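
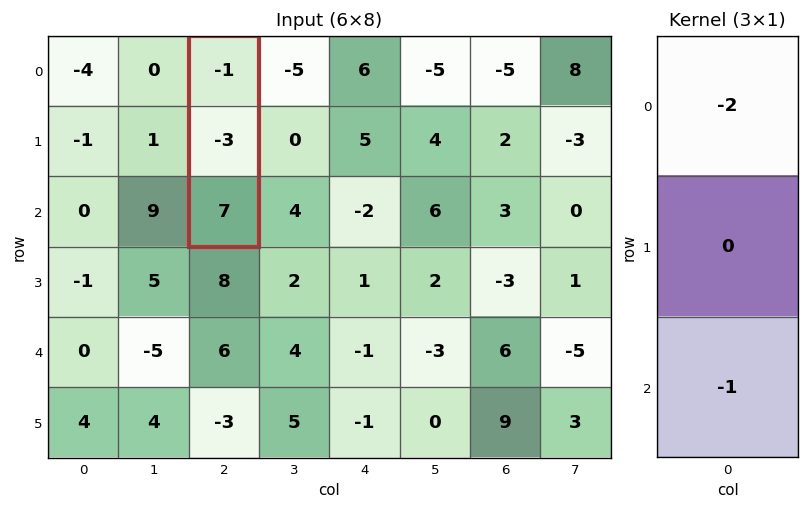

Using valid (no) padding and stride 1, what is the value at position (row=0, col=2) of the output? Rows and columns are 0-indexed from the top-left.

-5

The receptive field on the input at this output position is [-1 / -3 / 7]. Elementwise product with the kernel and sum: -1·-2 + 7·-1.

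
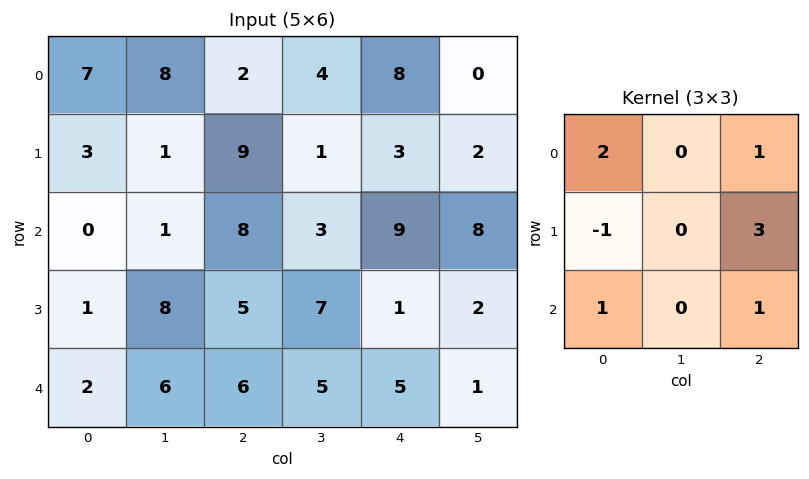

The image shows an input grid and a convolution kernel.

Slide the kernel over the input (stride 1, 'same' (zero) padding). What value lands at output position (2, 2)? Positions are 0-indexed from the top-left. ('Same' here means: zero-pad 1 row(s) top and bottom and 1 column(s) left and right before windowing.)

26

The receptive field on the zero-padded input at this output position is [1 9 1 / 1 8 3 / 8 5 7]. Elementwise product with the kernel and sum: 1·2 + 1·1 + 1·-1 + 3·3 + 8·1 + 7·1.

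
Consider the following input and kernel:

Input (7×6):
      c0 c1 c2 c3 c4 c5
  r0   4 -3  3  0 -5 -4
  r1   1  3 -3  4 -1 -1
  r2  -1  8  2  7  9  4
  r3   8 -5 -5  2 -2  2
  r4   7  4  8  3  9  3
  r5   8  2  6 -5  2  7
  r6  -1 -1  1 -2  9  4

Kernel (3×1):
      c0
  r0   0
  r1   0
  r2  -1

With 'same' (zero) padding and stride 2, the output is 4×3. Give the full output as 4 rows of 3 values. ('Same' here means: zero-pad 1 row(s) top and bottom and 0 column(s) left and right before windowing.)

Output[0,0]: The receptive field on the zero-padded input at this output position is [0 / 4 / 1]. Elementwise product with the kernel and sum: 1·-1.

-1 3 1
-8 5 2
-8 -6 -2
0 0 0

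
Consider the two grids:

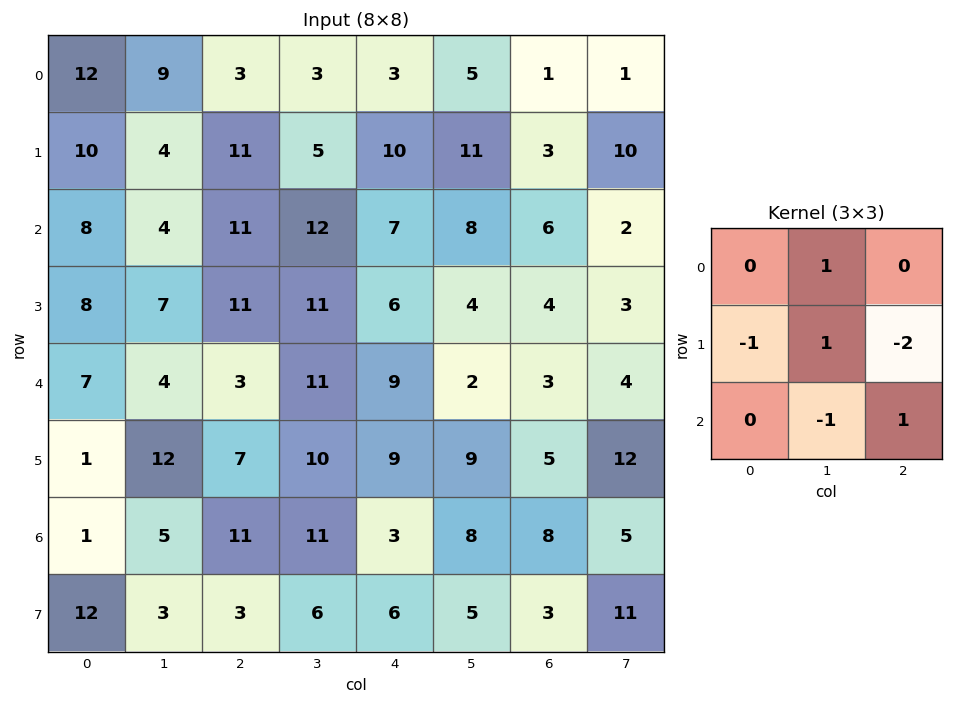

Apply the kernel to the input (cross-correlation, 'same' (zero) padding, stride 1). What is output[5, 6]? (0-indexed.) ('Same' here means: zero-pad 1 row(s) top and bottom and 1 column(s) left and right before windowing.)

The receptive field on the zero-padded input at this output position is [2 3 4 / 9 5 12 / 8 8 5]. Elementwise product with the kernel and sum: 3·1 + 9·-1 + 5·1 + 12·-2 + 8·-1 + 5·1.

-28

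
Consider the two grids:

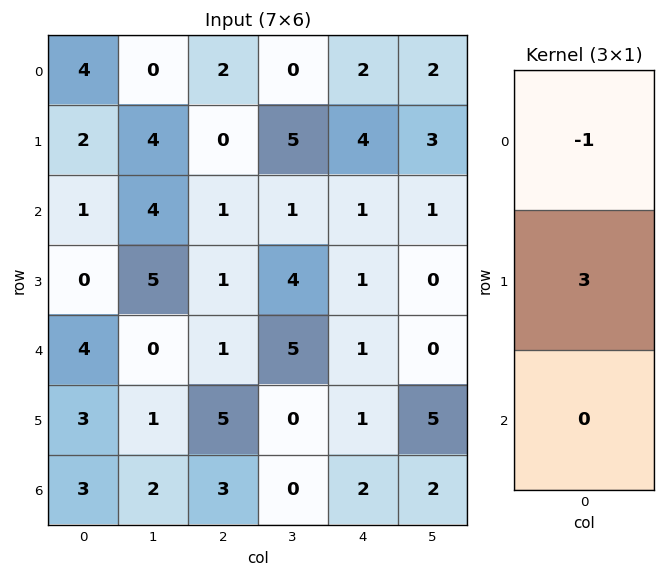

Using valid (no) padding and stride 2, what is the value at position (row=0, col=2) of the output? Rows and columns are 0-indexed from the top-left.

10

The receptive field on the input at this output position is [2 / 4 / 1]. Elementwise product with the kernel and sum: 2·-1 + 4·3.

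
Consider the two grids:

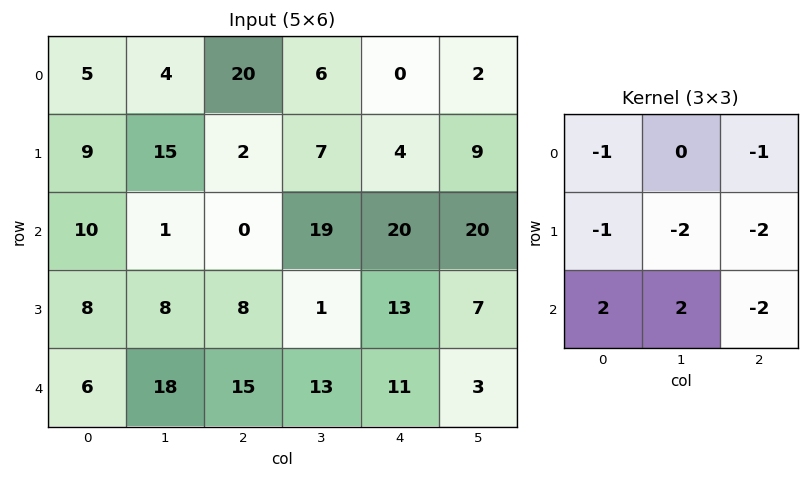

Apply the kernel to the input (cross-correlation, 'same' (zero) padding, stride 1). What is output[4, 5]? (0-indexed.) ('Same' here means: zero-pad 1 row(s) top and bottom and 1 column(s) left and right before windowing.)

-30

The receptive field on the zero-padded input at this output position is [13 7 0 / 11 3 0 / 0 0 0]. Elementwise product with the kernel and sum: 13·-1 + 0·-1 + 11·-1 + 3·-2 + 0·-2 + 0·2 + 0·2 + 0·-2.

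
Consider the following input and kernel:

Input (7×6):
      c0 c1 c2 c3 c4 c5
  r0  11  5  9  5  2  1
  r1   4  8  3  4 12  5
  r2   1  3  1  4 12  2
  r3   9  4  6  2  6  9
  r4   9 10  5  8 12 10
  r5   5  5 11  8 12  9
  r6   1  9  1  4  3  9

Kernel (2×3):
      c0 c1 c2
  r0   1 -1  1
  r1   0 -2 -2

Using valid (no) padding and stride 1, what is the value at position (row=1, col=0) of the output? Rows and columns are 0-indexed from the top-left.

The receptive field on the input at this output position is [4 8 3 / 1 3 1]. Elementwise product with the kernel and sum: 4·1 + 8·-1 + 3·1 + 3·-2 + 1·-2.

-9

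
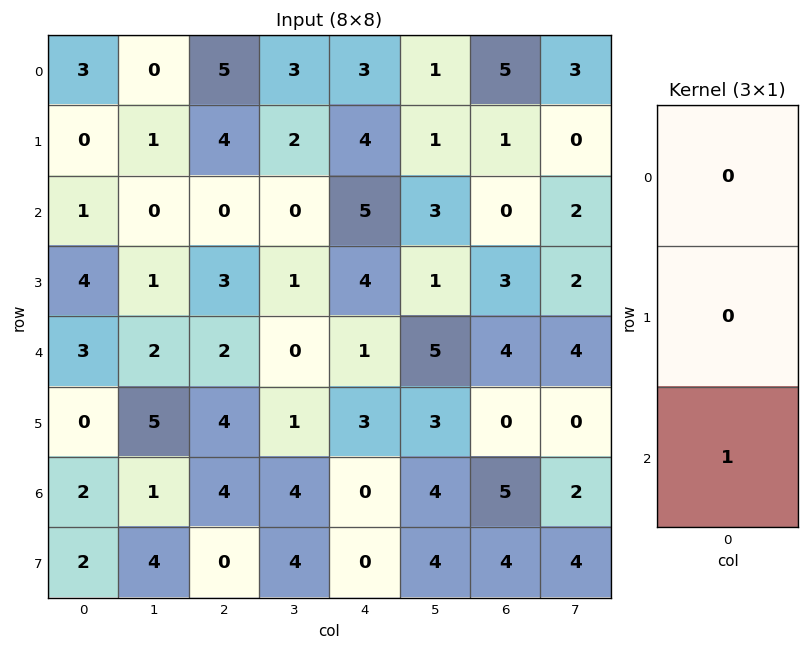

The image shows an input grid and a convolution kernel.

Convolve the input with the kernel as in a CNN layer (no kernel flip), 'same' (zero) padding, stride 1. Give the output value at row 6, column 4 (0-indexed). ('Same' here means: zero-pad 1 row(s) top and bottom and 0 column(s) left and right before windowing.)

0

The receptive field on the zero-padded input at this output position is [3 / 0 / 0]. Elementwise product with the kernel and sum: 0·1.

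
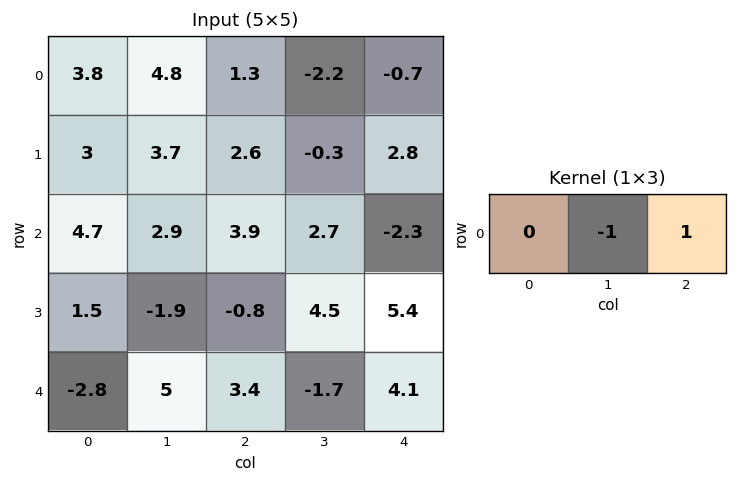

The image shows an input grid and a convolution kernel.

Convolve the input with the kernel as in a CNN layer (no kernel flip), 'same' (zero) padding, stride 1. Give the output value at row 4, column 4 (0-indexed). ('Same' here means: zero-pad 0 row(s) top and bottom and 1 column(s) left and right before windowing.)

-4.1

The receptive field on the zero-padded input at this output position is [-1.7 4.1 0]. Elementwise product with the kernel and sum: 4.1·-1 + 0·1.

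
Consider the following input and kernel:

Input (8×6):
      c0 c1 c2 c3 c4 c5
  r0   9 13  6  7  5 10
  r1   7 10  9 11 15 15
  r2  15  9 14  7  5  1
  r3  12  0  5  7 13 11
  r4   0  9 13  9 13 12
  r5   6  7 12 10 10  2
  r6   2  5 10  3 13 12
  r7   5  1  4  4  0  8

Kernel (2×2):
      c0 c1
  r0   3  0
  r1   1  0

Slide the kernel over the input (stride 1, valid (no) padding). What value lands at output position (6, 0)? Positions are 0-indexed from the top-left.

The receptive field on the input at this output position is [2 5 / 5 1]. Elementwise product with the kernel and sum: 2·3 + 5·1.

11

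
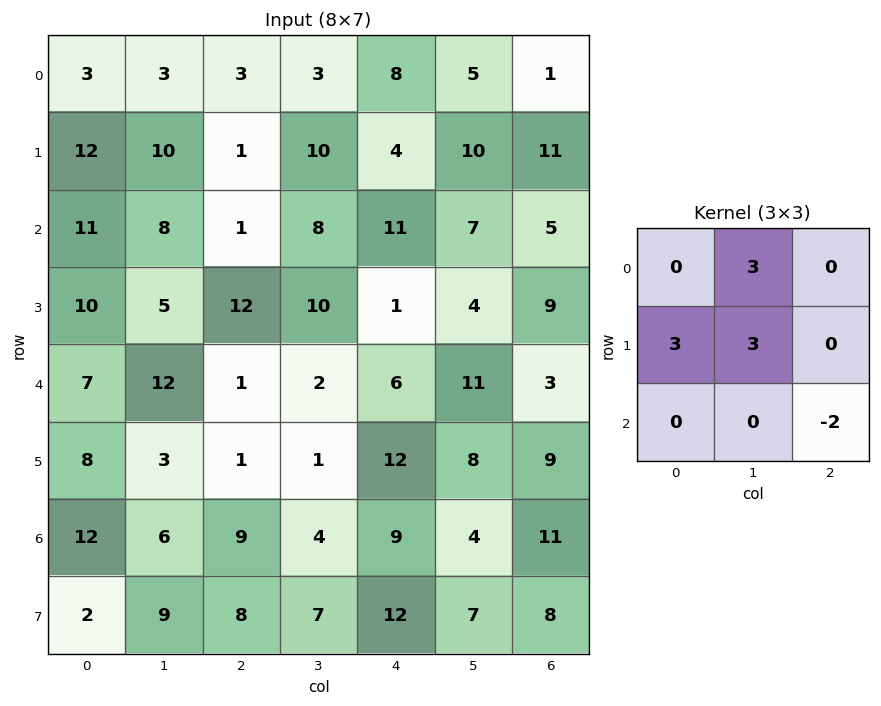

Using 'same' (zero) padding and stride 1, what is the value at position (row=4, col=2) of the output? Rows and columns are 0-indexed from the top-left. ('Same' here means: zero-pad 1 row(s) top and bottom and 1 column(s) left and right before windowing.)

73

The receptive field on the zero-padded input at this output position is [5 12 10 / 12 1 2 / 3 1 1]. Elementwise product with the kernel and sum: 12·3 + 12·3 + 1·3 + 1·-2.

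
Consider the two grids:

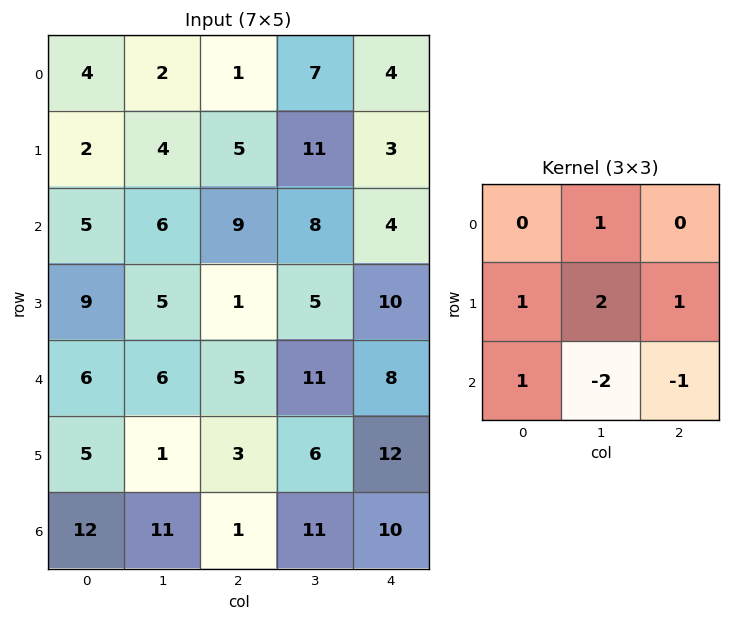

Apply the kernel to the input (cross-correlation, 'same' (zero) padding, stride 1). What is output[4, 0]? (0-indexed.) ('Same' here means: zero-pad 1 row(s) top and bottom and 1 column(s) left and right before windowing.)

16

The receptive field on the zero-padded input at this output position is [0 9 5 / 0 6 6 / 0 5 1]. Elementwise product with the kernel and sum: 9·1 + 0·1 + 6·2 + 6·1 + 0·1 + 5·-2 + 1·-1.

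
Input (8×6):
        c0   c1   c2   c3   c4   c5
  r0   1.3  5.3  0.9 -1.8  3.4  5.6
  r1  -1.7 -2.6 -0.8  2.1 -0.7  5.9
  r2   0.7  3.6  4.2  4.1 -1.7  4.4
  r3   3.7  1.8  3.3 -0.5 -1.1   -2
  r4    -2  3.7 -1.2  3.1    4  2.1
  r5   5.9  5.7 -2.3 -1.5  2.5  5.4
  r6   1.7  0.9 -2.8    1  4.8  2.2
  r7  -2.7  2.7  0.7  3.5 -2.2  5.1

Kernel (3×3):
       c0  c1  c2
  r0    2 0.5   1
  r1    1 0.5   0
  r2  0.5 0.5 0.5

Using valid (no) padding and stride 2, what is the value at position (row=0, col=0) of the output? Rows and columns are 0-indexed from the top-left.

The receptive field on the input at this output position is [1.3 5.3 0.9 / -1.7 -2.6 -0.8 / 0.7 3.6 4.2]. Elementwise product with the kernel and sum: 1.3·2 + 5.3·0.5 + 0.9·1 + -1.7·1 + -2.6·0.5 + 0.7·0.5 + 3.6·0.5 + 4.2·0.5.

7.4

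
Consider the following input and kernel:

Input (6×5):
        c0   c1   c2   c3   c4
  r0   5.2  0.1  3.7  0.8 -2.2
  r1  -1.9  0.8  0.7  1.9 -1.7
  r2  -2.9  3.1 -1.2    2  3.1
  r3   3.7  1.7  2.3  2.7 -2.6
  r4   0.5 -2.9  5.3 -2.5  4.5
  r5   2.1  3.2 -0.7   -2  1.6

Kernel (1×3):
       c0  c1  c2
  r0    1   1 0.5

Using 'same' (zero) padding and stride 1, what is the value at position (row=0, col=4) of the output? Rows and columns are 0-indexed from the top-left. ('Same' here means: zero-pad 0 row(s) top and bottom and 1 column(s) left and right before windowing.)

-1.4

The receptive field on the zero-padded input at this output position is [0.8 -2.2 0]. Elementwise product with the kernel and sum: 0.8·1 + -2.2·1 + 0·0.5.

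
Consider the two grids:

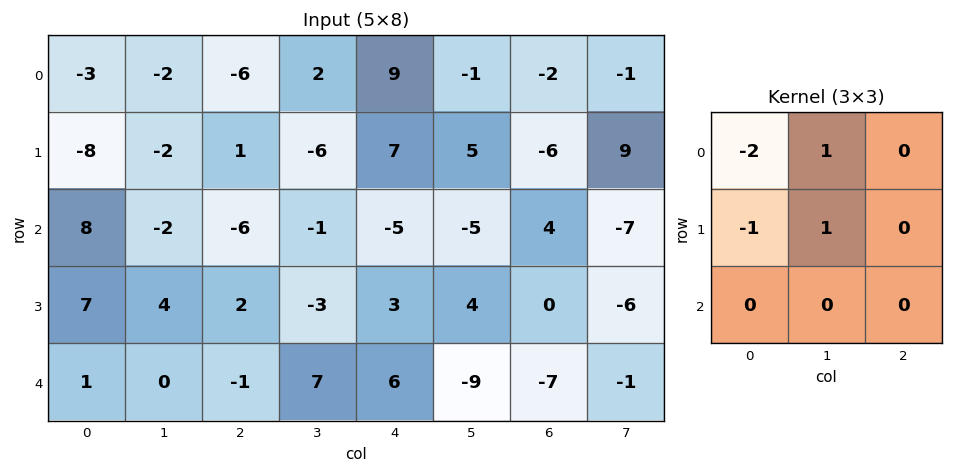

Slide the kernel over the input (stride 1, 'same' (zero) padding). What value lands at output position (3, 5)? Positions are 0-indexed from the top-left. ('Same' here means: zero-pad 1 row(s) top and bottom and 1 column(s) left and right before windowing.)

The receptive field on the zero-padded input at this output position is [-5 -5 4 / 3 4 0 / 6 -9 -7]. Elementwise product with the kernel and sum: -5·-2 + -5·1 + 3·-1 + 4·1.

6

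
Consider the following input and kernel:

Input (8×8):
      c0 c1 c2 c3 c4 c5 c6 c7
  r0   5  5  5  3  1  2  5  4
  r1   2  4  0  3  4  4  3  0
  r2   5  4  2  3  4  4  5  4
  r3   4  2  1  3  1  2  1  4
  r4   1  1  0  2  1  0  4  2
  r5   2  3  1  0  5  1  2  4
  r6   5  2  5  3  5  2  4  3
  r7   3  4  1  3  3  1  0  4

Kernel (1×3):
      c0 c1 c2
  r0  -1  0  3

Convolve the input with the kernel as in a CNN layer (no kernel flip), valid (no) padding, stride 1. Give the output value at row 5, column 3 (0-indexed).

The receptive field on the input at this output position is [0 5 1]. Elementwise product with the kernel and sum: 0·-1 + 1·3.

3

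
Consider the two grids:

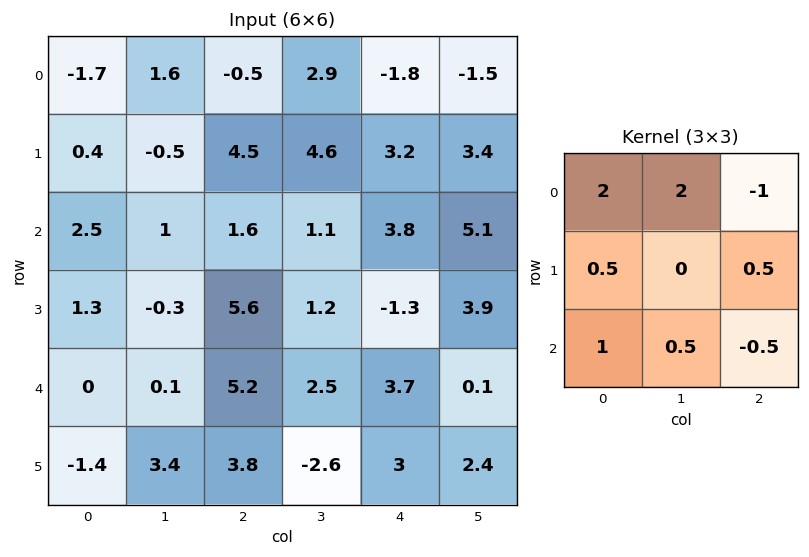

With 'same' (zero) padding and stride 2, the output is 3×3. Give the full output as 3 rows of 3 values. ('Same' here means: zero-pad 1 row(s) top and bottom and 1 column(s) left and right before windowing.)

Output[0,0]: The receptive field on the zero-padded input at this output position is [0 0 0 / 0 -1.7 1.6 / 0 0.4 -0.5]. Elementwise product with the kernel and sum: 0·2 + 0·2 + 0·-1 + 0·0.5 + 1.6·0.5 + 0·1 + 0.4·0.5 + -0.5·-0.5.

1.25 1.7 5.2
2.6 6.35 13.9
0.55 17.3 -5.1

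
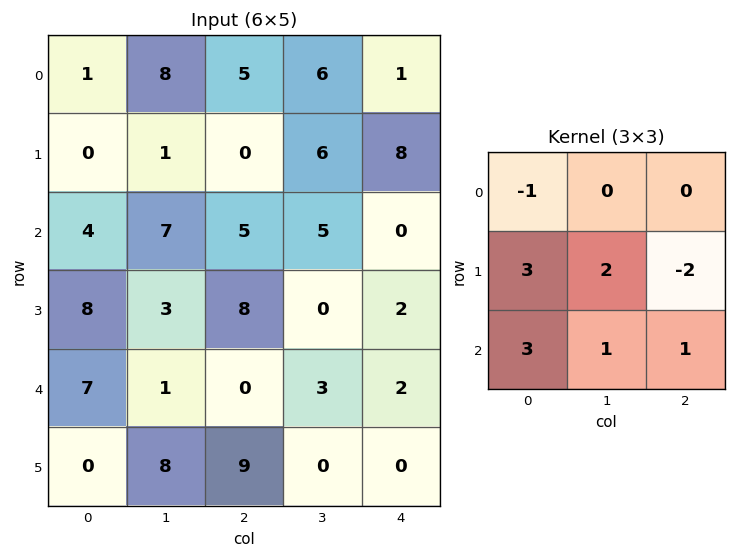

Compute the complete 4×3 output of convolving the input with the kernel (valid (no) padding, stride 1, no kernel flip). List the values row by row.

Output[0,0]: The receptive field on the input at this output position is [1 8 5 / 0 1 0 / 4 7 5]. Elementwise product with the kernel and sum: 1·-1 + 0·3 + 1·2 + 0·-2 + 4·3 + 7·1 + 5·1.

25 14 11
51 37 51
32 24 20
32 27 21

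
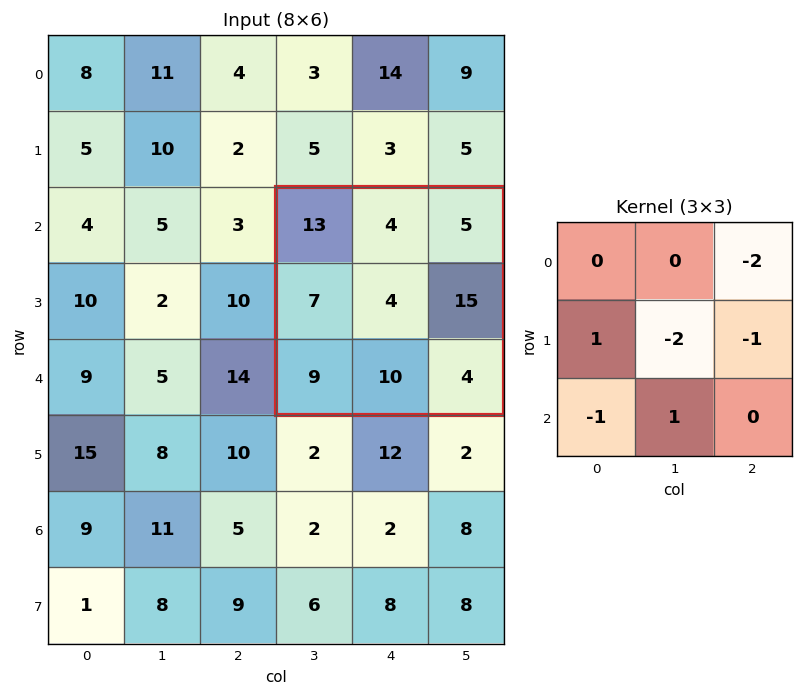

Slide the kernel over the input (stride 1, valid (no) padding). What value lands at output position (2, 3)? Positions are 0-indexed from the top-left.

The receptive field on the input at this output position is [13 4 5 / 7 4 15 / 9 10 4]. Elementwise product with the kernel and sum: 5·-2 + 7·1 + 4·-2 + 15·-1 + 9·-1 + 10·1.

-25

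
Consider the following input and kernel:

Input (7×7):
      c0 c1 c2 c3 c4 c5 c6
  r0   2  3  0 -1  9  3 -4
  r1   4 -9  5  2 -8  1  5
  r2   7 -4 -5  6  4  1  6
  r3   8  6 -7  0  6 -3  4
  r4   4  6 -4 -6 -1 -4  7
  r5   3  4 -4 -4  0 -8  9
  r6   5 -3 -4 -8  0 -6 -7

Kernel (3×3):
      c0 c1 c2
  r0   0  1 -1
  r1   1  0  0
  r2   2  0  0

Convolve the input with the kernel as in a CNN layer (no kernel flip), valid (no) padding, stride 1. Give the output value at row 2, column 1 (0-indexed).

7

The receptive field on the input at this output position is [-4 -5 6 / 6 -7 0 / 6 -4 -6]. Elementwise product with the kernel and sum: -5·1 + 6·-1 + 6·1 + 6·2.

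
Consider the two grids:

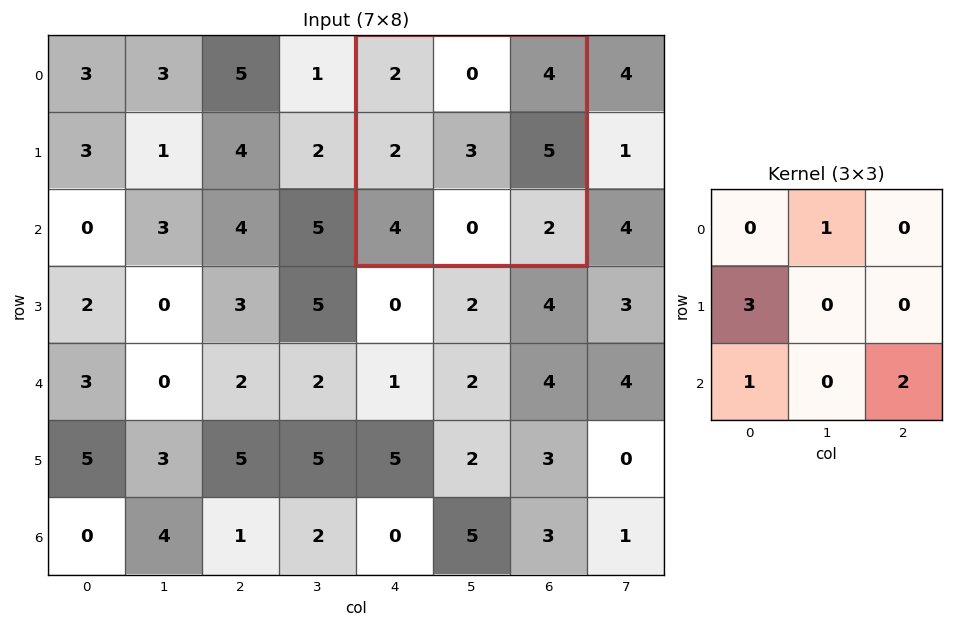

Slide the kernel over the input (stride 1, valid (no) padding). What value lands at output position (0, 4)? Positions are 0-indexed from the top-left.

14

The receptive field on the input at this output position is [2 0 4 / 2 3 5 / 4 0 2]. Elementwise product with the kernel and sum: 0·1 + 2·3 + 4·1 + 2·2.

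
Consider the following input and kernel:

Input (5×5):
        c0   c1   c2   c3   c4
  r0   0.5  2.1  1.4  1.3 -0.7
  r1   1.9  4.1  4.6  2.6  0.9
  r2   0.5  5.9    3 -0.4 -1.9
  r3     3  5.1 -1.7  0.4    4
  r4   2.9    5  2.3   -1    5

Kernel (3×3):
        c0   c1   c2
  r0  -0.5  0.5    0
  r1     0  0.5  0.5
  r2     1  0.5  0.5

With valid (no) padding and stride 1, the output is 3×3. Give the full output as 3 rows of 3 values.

Output[0,0]: The receptive field on the input at this output position is [0.5 2.1 1.4 / 1.9 4.1 4.6 / 0.5 5.9 3]. Elementwise product with the kernel and sum: 0.5·-0.5 + 2.1·0.5 + 4.1·0.5 + 4.6·0.5 + 0.5·1 + 5.9·0.5 + 3·0.5.
Output[0,1]: The receptive field on the input at this output position is [2.1 1.4 1.3 / 4.1 4.6 2.6 / 5.9 3 -0.4]. Elementwise product with the kernel and sum: 2.1·-0.5 + 1.4·0.5 + 4.6·0.5 + 2.6·0.5 + 5.9·1 + 3·0.5 + -0.4·0.5.

10.1 10.45 3.55
10.25 6 -1.65
10.95 3.55 4.8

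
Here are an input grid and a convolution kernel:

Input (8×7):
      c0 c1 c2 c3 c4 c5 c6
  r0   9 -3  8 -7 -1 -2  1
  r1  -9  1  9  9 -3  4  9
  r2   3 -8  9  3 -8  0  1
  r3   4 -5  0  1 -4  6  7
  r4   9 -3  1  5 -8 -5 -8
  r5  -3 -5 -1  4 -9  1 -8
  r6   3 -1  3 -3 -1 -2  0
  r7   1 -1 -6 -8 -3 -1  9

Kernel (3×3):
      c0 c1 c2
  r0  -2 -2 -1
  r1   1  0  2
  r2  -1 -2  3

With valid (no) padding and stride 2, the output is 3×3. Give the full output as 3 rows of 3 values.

Output[0,0]: The receptive field on the input at this output position is [9 -3 8 / -9 1 9 / 3 -8 9]. Elementwise product with the kernel and sum: 9·-2 + -3·-2 + 8·-1 + -9·1 + 9·2 + 3·-1 + -8·-2 + 9·3.
Output[0,1]: The receptive field on the input at this output position is [8 -7 -1 / 9 9 -3 / 9 3 -8]. Elementwise product with the kernel and sum: 8·-2 + -7·-2 + -1·-1 + 9·1 + -3·2 + 9·-1 + 3·-2 + -8·3.

29 -37 31
5 -59 19
-10 -23 14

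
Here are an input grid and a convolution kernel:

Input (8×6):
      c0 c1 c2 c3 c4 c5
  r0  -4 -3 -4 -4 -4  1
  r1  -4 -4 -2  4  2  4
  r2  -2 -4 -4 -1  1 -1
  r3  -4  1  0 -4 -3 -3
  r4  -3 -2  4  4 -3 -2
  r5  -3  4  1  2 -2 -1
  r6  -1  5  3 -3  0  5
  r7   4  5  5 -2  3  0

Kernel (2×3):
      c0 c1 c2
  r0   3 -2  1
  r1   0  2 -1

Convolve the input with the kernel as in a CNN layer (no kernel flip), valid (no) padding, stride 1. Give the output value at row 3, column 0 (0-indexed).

-22

The receptive field on the input at this output position is [-4 1 0 / -3 -2 4]. Elementwise product with the kernel and sum: -4·3 + 1·-2 + 0·1 + -2·2 + 4·-1.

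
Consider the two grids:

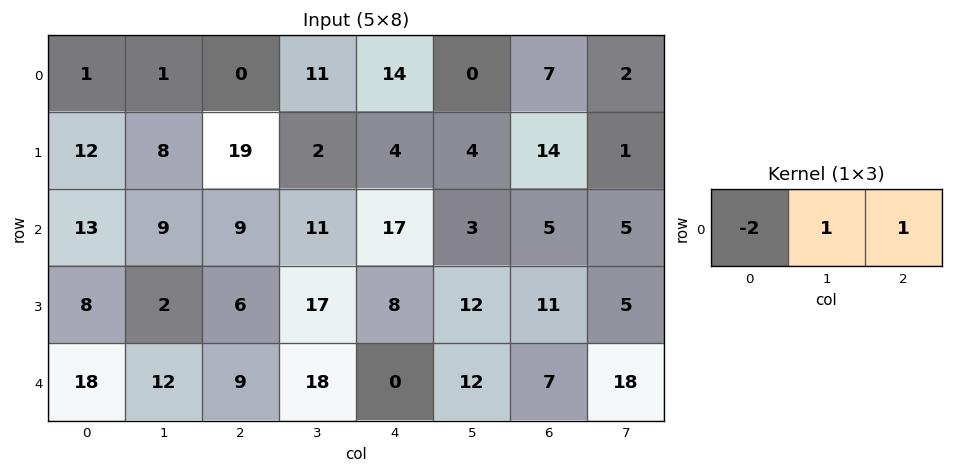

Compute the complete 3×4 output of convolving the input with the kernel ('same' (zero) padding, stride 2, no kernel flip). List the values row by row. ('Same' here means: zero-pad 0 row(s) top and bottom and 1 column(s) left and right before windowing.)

2 9 -8 9
22 2 -2 4
30 3 -24 1

Output[0,0]: The receptive field on the zero-padded input at this output position is [0 1 1]. Elementwise product with the kernel and sum: 0·-2 + 1·1 + 1·1.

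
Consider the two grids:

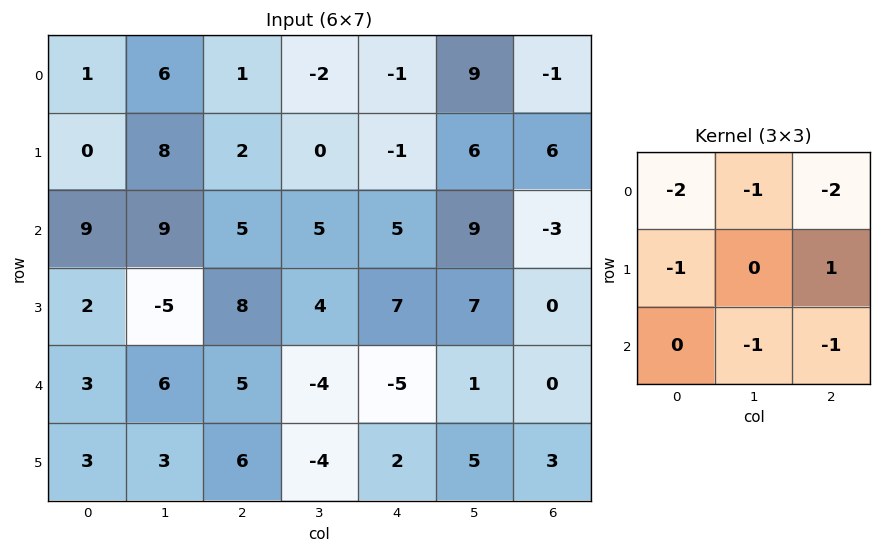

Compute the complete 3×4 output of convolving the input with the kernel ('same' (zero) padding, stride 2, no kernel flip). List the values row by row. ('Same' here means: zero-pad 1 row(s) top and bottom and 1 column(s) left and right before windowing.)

Output[0,0]: The receptive field on the zero-padded input at this output position is [0 0 0 / 0 1 6 / 0 0 8]. Elementwise product with the kernel and sum: 0·-2 + 0·-1 + 0·-2 + 0·-1 + 6·1 + 0·-1 + 8·-1.

-2 -10 6 -15
-4 -34 -21 -27
8 -18 -31 -18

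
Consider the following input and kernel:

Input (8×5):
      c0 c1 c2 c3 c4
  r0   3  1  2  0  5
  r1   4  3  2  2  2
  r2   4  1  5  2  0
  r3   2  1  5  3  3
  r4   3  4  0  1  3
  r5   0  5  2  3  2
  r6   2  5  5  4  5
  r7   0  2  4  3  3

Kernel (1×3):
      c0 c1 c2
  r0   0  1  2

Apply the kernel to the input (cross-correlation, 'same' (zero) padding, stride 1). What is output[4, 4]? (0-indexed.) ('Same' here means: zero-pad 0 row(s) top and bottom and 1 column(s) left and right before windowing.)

The receptive field on the zero-padded input at this output position is [1 3 0]. Elementwise product with the kernel and sum: 3·1 + 0·2.

3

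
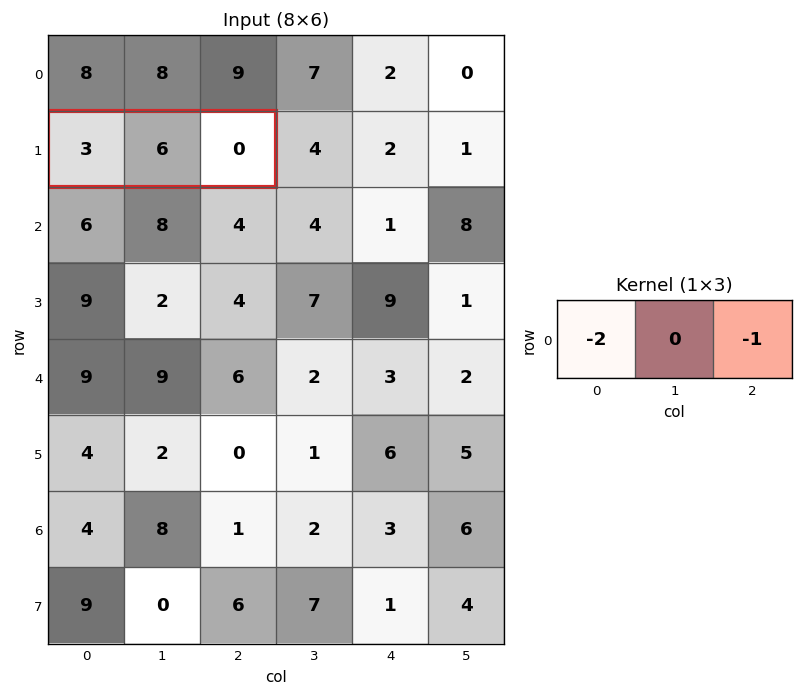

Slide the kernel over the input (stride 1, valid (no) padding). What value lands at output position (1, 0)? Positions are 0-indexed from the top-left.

-6

The receptive field on the input at this output position is [3 6 0]. Elementwise product with the kernel and sum: 3·-2 + 0·-1.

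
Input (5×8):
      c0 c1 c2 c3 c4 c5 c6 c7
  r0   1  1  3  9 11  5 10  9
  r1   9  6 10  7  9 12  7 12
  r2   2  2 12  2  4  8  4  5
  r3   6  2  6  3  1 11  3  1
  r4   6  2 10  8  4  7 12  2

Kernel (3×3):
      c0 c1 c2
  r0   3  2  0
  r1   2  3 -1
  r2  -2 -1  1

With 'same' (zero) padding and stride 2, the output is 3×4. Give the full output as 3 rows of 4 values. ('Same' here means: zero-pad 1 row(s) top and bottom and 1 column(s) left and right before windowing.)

-1 -13 35 12
18 69 51 49
28 44 32 87

Output[0,0]: The receptive field on the zero-padded input at this output position is [0 0 0 / 0 1 1 / 0 9 6]. Elementwise product with the kernel and sum: 0·3 + 0·2 + 0·2 + 1·3 + 1·-1 + 0·-2 + 9·-1 + 6·1.
Output[0,1]: The receptive field on the zero-padded input at this output position is [0 0 0 / 1 3 9 / 6 10 7]. Elementwise product with the kernel and sum: 0·3 + 0·2 + 1·2 + 3·3 + 9·-1 + 6·-2 + 10·-1 + 7·1.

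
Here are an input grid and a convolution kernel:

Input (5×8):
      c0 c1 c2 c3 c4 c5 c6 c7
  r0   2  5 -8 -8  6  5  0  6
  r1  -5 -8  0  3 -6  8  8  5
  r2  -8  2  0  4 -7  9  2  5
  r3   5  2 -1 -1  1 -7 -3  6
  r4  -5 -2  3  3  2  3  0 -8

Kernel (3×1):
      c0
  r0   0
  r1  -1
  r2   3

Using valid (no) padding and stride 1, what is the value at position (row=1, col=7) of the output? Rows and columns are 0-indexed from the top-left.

The receptive field on the input at this output position is [5 / 5 / 6]. Elementwise product with the kernel and sum: 5·-1 + 6·3.

13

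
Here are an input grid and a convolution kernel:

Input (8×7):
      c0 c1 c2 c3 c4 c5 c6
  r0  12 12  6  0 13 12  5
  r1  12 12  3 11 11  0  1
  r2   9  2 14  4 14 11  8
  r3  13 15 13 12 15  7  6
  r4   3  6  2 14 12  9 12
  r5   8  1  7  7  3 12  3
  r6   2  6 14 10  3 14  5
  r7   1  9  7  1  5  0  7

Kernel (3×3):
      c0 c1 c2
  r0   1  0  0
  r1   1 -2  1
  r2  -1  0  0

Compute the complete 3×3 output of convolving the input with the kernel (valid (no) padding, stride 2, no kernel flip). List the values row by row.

Output[0,0]: The receptive field on the input at this output position is [12 12 6 / 12 12 3 / 9 2 14]. Elementwise product with the kernel and sum: 12·1 + 12·1 + 12·-2 + 3·1 + 9·-1.
Output[0,1]: The receptive field on the input at this output position is [6 0 13 / 3 11 11 / 14 4 14]. Elementwise product with the kernel and sum: 6·1 + 3·1 + 11·-2 + 11·1 + 14·-1.

-6 -16 11
2 16 9
14 -16 -9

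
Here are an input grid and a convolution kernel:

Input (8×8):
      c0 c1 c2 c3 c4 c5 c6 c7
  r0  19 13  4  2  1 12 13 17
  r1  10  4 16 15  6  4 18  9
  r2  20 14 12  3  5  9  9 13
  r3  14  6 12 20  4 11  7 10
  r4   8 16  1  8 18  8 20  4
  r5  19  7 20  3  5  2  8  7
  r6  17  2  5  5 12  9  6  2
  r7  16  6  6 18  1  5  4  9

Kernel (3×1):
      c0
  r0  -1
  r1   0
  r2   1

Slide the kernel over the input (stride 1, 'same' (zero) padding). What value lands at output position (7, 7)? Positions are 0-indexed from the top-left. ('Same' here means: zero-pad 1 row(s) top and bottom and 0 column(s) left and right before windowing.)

-2

The receptive field on the zero-padded input at this output position is [2 / 9 / 0]. Elementwise product with the kernel and sum: 2·-1 + 0·1.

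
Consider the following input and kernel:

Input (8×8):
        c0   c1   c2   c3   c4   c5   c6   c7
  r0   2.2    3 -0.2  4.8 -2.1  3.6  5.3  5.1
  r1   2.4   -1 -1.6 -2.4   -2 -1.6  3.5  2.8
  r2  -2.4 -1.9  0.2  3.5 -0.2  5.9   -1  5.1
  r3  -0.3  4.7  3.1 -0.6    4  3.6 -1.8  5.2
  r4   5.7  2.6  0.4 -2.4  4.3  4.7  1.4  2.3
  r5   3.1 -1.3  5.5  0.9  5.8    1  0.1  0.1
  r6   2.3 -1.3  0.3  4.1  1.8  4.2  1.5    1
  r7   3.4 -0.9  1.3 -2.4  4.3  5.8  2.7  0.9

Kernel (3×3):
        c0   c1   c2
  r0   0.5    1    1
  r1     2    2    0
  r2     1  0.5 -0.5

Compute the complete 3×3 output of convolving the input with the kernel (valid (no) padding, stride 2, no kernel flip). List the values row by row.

Output[0,0]: The receptive field on the input at this output position is [2.2 3 -0.2 / 2.4 -1 -1.6 / -2.4 -1.9 0.2]. Elementwise product with the kernel and sum: 2.2·0.5 + 3·1 + -0.2·1 + 2.4·2 + -1·2 + -2.4·1 + -1.9·0.5 + 0.2·-0.5.
Output[0,1]: The receptive field on the input at this output position is [-0.2 4.8 -2.1 / -1.6 -2.4 -2 / 0.2 3.5 -0.2]. Elementwise product with the kernel and sum: -0.2·0.5 + 4.8·1 + -2.1·1 + -1.6·2 + -2.4·2 + 0.2·1 + 3.5·0.5 + -0.2·-0.5.

3.25 -3.35 3.9
12.7 5.45 25.95
10.95 16.35 25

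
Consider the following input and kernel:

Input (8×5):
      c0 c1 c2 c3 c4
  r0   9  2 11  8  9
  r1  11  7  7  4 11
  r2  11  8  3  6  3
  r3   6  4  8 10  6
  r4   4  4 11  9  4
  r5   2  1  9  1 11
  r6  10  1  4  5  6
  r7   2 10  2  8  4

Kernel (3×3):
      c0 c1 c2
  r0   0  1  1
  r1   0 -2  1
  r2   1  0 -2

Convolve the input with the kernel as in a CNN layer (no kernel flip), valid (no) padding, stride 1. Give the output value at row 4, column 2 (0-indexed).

The receptive field on the input at this output position is [11 9 4 / 9 1 11 / 4 5 6]. Elementwise product with the kernel and sum: 9·1 + 4·1 + 1·-2 + 11·1 + 4·1 + 6·-2.

14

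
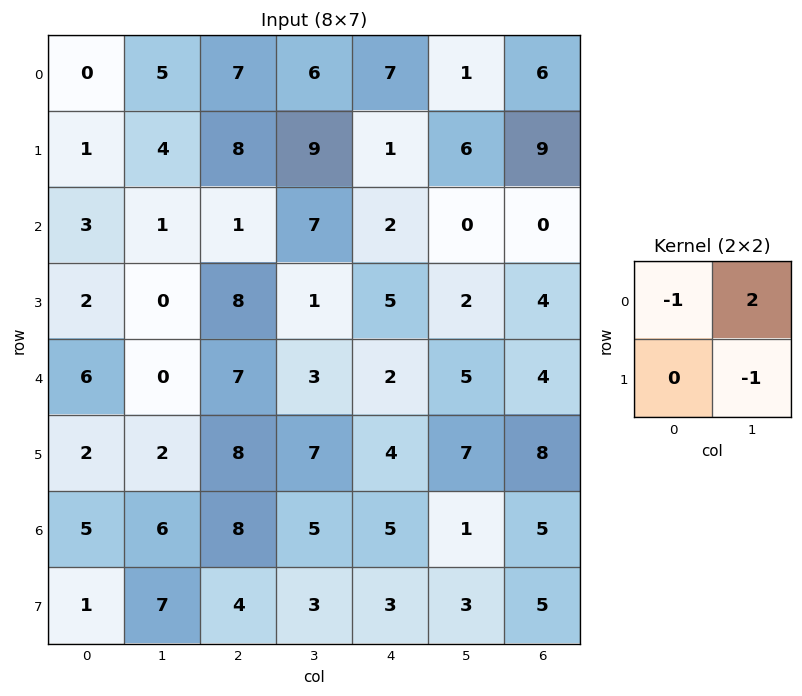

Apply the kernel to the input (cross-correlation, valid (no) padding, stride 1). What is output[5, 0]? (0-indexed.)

-4

The receptive field on the input at this output position is [2 2 / 5 6]. Elementwise product with the kernel and sum: 2·-1 + 2·2 + 6·-1.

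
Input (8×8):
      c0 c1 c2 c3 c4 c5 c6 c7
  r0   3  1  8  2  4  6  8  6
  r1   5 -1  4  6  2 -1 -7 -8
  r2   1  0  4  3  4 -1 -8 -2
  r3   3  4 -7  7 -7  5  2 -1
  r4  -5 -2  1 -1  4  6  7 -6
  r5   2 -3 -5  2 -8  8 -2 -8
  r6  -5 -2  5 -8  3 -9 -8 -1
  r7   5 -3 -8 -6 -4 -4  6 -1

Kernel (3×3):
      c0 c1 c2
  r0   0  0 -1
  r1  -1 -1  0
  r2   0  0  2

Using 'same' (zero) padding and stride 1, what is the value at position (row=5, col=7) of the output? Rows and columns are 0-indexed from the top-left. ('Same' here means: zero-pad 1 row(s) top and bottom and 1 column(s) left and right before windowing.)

The receptive field on the zero-padded input at this output position is [7 -6 0 / -2 -8 0 / -8 -1 0]. Elementwise product with the kernel and sum: 0·-1 + -2·-1 + -8·-1 + 0·2.

10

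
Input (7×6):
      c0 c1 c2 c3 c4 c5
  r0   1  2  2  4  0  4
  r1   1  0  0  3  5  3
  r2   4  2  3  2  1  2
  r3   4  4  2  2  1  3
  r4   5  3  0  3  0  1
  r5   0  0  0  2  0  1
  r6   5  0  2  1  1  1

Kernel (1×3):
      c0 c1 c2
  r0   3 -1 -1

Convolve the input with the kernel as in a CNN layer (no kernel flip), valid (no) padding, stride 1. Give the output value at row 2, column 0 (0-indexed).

7

The receptive field on the input at this output position is [4 2 3]. Elementwise product with the kernel and sum: 4·3 + 2·-1 + 3·-1.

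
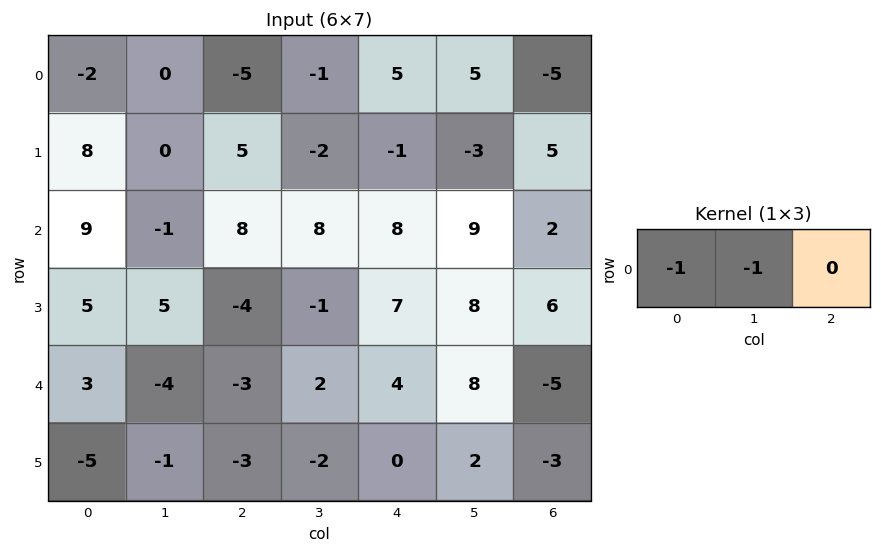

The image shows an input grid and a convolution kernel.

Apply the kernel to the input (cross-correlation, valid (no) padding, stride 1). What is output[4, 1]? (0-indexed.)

The receptive field on the input at this output position is [-4 -3 2]. Elementwise product with the kernel and sum: -4·-1 + -3·-1.

7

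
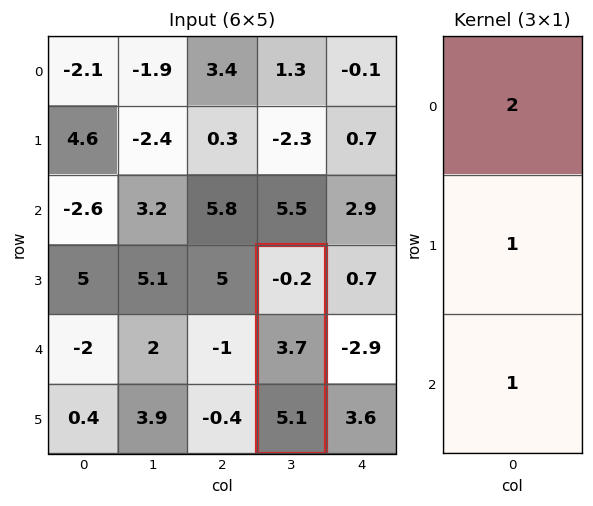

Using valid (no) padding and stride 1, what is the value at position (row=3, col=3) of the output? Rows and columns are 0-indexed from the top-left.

8.4

The receptive field on the input at this output position is [-0.2 / 3.7 / 5.1]. Elementwise product with the kernel and sum: -0.2·2 + 3.7·1 + 5.1·1.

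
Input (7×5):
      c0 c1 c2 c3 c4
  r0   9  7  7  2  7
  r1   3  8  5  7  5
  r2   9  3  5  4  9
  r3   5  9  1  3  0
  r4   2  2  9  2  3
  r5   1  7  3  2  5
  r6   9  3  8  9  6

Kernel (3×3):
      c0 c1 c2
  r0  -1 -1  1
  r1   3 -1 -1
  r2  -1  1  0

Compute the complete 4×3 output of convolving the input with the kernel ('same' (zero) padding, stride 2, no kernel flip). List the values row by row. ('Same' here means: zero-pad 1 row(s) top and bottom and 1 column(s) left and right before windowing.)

-13 9 -3
-2 -14 -12
1 -16 3
-6 -16 14

Output[0,0]: The receptive field on the zero-padded input at this output position is [0 0 0 / 0 9 7 / 0 3 8]. Elementwise product with the kernel and sum: 0·-1 + 0·-1 + 0·1 + 0·3 + 9·-1 + 7·-1 + 0·-1 + 3·1.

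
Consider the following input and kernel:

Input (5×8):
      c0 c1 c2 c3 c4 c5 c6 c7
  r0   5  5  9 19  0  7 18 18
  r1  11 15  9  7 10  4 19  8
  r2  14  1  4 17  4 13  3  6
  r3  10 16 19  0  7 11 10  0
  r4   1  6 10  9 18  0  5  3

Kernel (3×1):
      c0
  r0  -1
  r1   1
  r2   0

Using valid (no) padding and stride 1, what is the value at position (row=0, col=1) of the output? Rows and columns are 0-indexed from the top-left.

The receptive field on the input at this output position is [5 / 15 / 1]. Elementwise product with the kernel and sum: 5·-1 + 15·1.

10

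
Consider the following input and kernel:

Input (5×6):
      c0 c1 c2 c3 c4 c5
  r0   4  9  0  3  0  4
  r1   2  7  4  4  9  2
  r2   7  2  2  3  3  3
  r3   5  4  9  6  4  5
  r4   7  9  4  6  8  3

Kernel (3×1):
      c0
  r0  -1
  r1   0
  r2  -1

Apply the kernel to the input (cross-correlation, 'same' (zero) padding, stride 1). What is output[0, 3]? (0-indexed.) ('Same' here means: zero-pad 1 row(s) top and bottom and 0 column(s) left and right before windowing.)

The receptive field on the zero-padded input at this output position is [0 / 3 / 4]. Elementwise product with the kernel and sum: 0·-1 + 4·-1.

-4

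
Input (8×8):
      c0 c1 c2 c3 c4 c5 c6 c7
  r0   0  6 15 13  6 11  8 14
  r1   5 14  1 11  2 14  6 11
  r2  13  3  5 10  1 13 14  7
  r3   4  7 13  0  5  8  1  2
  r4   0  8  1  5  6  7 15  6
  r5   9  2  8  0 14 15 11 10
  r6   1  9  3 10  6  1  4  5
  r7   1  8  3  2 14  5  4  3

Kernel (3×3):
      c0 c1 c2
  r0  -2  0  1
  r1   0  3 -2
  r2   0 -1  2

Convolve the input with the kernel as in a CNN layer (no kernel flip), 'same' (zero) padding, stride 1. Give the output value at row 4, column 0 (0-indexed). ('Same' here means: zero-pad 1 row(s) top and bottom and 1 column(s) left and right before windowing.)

-14

The receptive field on the zero-padded input at this output position is [0 4 7 / 0 0 8 / 0 9 2]. Elementwise product with the kernel and sum: 0·-2 + 7·1 + 0·3 + 8·-2 + 9·-1 + 2·2.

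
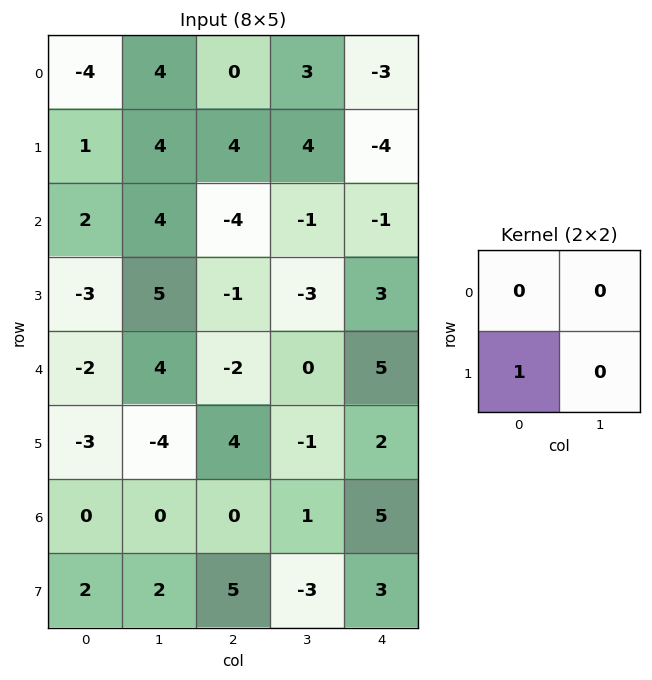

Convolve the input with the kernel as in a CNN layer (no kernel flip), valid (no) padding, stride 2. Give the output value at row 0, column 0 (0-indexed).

The receptive field on the input at this output position is [-4 4 / 1 4]. Elementwise product with the kernel and sum: 1·1.

1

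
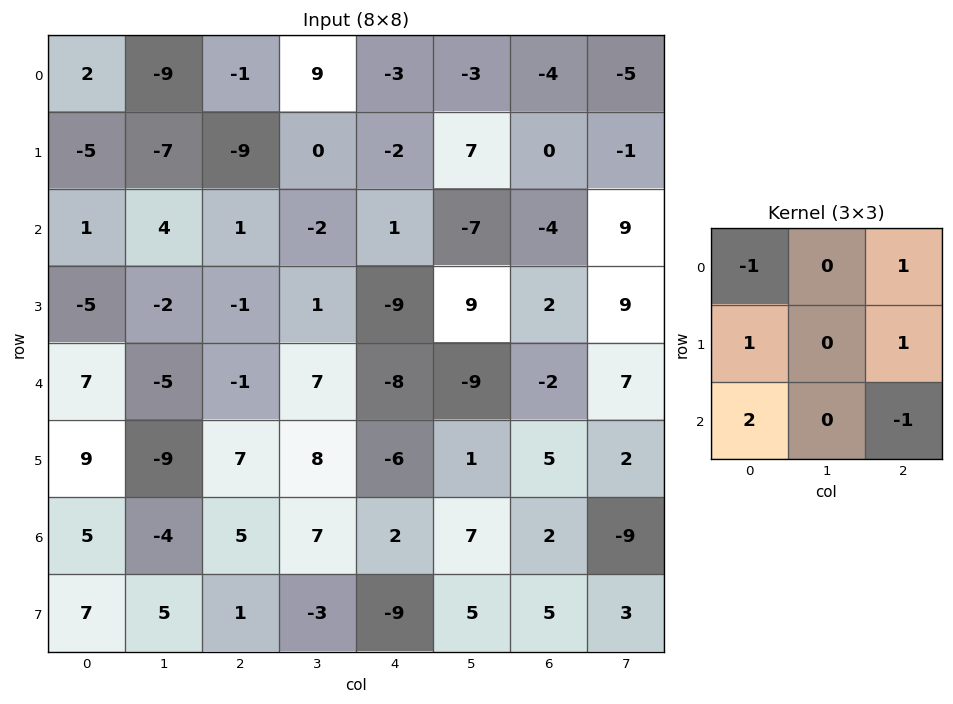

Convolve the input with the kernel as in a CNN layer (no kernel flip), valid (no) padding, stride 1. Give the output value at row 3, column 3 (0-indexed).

21

The receptive field on the input at this output position is [1 -9 9 / 7 -8 -9 / 8 -6 1]. Elementwise product with the kernel and sum: 1·-1 + 9·1 + 7·1 + -9·1 + 8·2 + 1·-1.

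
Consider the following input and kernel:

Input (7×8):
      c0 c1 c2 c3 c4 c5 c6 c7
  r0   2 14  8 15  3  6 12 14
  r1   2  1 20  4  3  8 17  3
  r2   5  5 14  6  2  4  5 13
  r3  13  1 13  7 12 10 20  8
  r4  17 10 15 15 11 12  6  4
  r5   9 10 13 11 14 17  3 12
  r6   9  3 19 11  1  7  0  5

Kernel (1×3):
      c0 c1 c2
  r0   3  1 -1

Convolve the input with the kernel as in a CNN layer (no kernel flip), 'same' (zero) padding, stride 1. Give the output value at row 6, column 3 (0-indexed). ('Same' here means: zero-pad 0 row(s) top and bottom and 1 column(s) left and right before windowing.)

67

The receptive field on the zero-padded input at this output position is [19 11 1]. Elementwise product with the kernel and sum: 19·3 + 11·1 + 1·-1.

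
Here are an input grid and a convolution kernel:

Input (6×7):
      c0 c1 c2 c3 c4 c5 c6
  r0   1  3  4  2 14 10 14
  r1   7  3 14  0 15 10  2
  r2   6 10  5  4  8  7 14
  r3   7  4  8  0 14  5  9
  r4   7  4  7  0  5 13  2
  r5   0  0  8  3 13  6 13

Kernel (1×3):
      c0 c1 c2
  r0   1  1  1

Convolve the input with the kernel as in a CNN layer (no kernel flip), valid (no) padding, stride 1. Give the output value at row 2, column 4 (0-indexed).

29

The receptive field on the input at this output position is [8 7 14]. Elementwise product with the kernel and sum: 8·1 + 7·1 + 14·1.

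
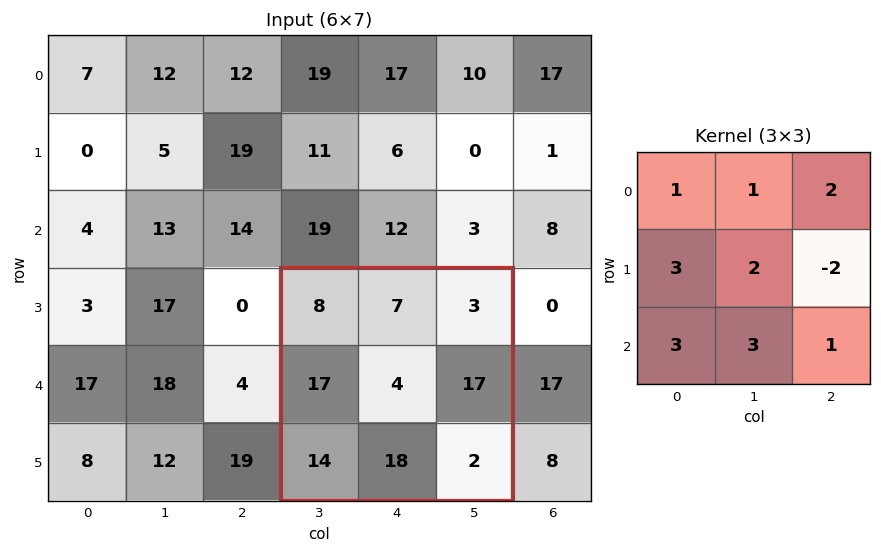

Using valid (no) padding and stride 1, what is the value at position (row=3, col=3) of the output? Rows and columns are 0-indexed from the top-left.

144

The receptive field on the input at this output position is [8 7 3 / 17 4 17 / 14 18 2]. Elementwise product with the kernel and sum: 8·1 + 7·1 + 3·2 + 17·3 + 4·2 + 17·-2 + 14·3 + 18·3 + 2·1.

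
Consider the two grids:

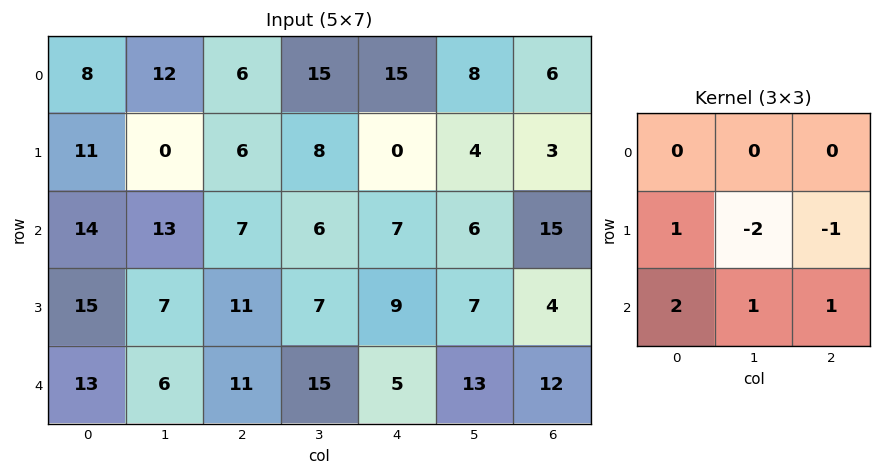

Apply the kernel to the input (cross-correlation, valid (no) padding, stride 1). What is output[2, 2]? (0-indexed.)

30

The receptive field on the input at this output position is [7 6 7 / 11 7 9 / 11 15 5]. Elementwise product with the kernel and sum: 11·1 + 7·-2 + 9·-1 + 11·2 + 15·1 + 5·1.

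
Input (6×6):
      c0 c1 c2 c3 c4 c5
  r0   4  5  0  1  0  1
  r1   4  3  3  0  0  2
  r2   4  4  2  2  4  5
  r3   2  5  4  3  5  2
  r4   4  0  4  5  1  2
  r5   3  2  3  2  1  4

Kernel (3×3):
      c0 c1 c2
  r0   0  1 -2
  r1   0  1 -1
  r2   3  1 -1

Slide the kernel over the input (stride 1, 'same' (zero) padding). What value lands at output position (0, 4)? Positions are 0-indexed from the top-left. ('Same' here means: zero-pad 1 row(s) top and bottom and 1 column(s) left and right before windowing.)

-3

The receptive field on the zero-padded input at this output position is [0 0 0 / 1 0 1 / 0 0 2]. Elementwise product with the kernel and sum: 0·1 + 0·-2 + 0·1 + 1·-1 + 0·3 + 0·1 + 2·-1.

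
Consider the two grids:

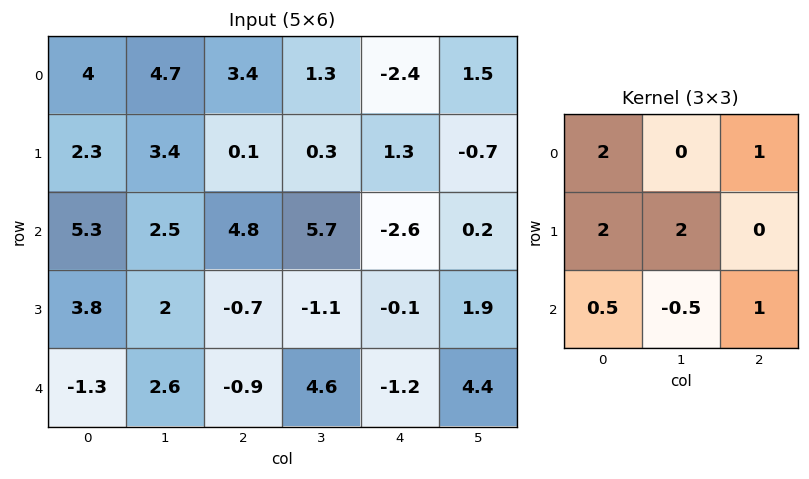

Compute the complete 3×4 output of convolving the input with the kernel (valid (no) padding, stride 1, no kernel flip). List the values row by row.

29 22.25 2.15 11.65
20.5 21.95 22.6 7.5
24.15 19.65 -0.55 16.5

Output[0,0]: The receptive field on the input at this output position is [4 4.7 3.4 / 2.3 3.4 0.1 / 5.3 2.5 4.8]. Elementwise product with the kernel and sum: 4·2 + 3.4·1 + 2.3·2 + 3.4·2 + 5.3·0.5 + 2.5·-0.5 + 4.8·1.
Output[0,1]: The receptive field on the input at this output position is [4.7 3.4 1.3 / 3.4 0.1 0.3 / 2.5 4.8 5.7]. Elementwise product with the kernel and sum: 4.7·2 + 1.3·1 + 3.4·2 + 0.1·2 + 2.5·0.5 + 4.8·-0.5 + 5.7·1.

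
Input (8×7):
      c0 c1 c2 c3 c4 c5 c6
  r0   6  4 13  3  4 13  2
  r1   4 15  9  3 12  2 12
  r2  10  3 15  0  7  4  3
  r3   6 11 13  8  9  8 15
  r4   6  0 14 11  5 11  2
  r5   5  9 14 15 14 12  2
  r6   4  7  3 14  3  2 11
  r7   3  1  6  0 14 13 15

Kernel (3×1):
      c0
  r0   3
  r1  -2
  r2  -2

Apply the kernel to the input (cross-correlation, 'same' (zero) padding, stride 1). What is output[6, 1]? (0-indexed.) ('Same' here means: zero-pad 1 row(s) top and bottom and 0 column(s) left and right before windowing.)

The receptive field on the zero-padded input at this output position is [9 / 7 / 1]. Elementwise product with the kernel and sum: 9·3 + 7·-2 + 1·-2.

11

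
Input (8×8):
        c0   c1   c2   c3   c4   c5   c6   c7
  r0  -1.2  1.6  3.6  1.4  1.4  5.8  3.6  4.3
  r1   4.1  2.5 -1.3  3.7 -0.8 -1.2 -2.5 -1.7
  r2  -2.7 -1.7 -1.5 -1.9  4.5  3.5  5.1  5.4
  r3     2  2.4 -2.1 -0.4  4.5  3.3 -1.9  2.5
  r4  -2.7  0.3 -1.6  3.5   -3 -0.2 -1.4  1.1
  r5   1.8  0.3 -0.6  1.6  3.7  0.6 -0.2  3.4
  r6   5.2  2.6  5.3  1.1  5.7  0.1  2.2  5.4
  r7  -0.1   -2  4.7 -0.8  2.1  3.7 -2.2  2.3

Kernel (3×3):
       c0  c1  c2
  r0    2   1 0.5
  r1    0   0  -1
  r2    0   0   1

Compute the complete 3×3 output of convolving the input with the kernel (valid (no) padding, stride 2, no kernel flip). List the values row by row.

Output[0,0]: The receptive field on the input at this output position is [-1.2 1.6 3.6 / 4.1 2.5 -1.3 / -2.7 -1.7 -1.5]. Elementwise product with the kernel and sum: -1.2·2 + 1.6·1 + 3.6·0.5 + -1.3·-1 + -1.5·1.
Output[0,1]: The receptive field on the input at this output position is [3.6 1.4 1.4 / -1.3 3.7 -0.8 / -1.5 -1.9 4.5]. Elementwise product with the kernel and sum: 3.6·2 + 1.4·1 + 1.4·0.5 + -0.8·-1 + 4.5·1.

0.8 14.6 18
-7.35 -10.15 15.55
-0 0.8 -4.5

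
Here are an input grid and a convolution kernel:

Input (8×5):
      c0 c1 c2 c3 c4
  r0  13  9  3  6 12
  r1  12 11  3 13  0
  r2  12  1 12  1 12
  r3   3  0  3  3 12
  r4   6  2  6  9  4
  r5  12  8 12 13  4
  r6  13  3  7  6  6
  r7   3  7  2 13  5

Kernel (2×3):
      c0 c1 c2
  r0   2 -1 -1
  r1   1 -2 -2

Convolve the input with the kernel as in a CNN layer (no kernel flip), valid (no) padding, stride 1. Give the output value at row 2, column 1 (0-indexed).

The receptive field on the input at this output position is [1 12 1 / 0 3 3]. Elementwise product with the kernel and sum: 1·2 + 12·-1 + 1·-1 + 0·1 + 3·-2 + 3·-2.

-23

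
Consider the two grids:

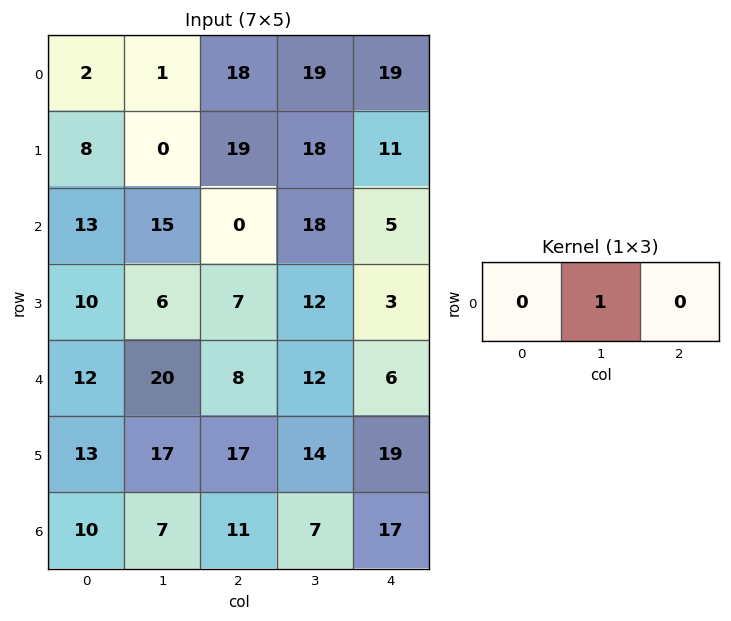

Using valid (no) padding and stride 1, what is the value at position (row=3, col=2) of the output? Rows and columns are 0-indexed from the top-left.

12

The receptive field on the input at this output position is [7 12 3]. Elementwise product with the kernel and sum: 12·1.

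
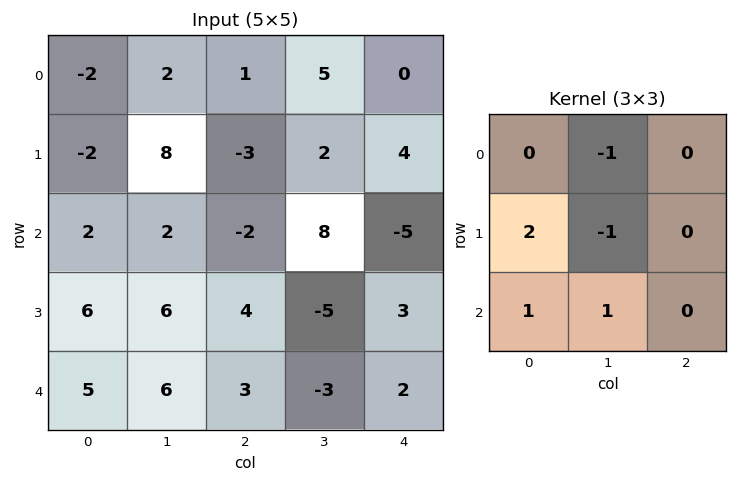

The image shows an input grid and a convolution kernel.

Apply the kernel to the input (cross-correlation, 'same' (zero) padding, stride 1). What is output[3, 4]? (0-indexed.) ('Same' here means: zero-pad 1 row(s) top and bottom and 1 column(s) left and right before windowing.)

The receptive field on the zero-padded input at this output position is [8 -5 0 / -5 3 0 / -3 2 0]. Elementwise product with the kernel and sum: -5·-1 + -5·2 + 3·-1 + -3·1 + 2·1.

-9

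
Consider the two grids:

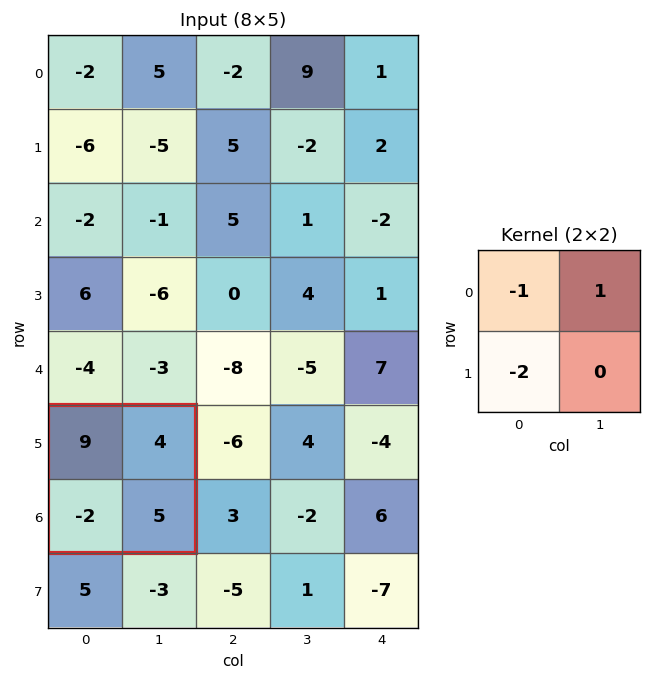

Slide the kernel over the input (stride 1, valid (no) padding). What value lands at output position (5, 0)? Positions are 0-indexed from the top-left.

The receptive field on the input at this output position is [9 4 / -2 5]. Elementwise product with the kernel and sum: 9·-1 + 4·1 + -2·-2.

-1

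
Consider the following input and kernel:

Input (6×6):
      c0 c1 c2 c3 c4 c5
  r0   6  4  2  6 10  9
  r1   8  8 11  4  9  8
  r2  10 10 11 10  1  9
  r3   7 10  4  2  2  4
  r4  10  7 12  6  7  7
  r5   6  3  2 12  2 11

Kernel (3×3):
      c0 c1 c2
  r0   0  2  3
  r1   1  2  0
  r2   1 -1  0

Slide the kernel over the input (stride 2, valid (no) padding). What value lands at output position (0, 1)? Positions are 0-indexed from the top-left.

62

The receptive field on the input at this output position is [2 6 10 / 11 4 9 / 11 10 1]. Elementwise product with the kernel and sum: 6·2 + 10·3 + 11·1 + 4·2 + 11·1 + 10·-1.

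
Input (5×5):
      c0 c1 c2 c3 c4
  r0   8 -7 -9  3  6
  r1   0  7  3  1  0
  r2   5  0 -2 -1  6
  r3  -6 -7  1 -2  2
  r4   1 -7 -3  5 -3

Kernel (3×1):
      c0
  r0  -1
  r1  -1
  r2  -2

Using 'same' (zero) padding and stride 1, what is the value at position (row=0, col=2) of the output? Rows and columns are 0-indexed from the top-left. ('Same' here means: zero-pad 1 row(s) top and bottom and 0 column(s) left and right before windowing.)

3

The receptive field on the zero-padded input at this output position is [0 / -9 / 3]. Elementwise product with the kernel and sum: 0·-1 + -9·-1 + 3·-2.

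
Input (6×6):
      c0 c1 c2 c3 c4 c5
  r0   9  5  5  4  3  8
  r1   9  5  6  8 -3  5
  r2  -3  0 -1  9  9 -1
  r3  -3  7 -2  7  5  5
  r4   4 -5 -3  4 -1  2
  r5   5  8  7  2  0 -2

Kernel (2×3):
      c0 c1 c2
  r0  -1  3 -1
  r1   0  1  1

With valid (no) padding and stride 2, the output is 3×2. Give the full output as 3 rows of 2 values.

Output[0,0]: The receptive field on the input at this output position is [9 5 5 / 9 5 6]. Elementwise product with the kernel and sum: 9·-1 + 5·3 + 5·-1 + 5·1 + 6·1.

12 9
9 31
-1 18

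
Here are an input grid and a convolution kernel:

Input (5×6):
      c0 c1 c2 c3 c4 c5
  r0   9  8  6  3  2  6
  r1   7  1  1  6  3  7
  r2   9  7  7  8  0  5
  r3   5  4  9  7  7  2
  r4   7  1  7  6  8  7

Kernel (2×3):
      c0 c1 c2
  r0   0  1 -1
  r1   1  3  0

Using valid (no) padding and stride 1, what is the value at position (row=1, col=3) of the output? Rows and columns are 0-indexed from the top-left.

The receptive field on the input at this output position is [6 3 7 / 8 0 5]. Elementwise product with the kernel and sum: 3·1 + 7·-1 + 8·1 + 0·3.

4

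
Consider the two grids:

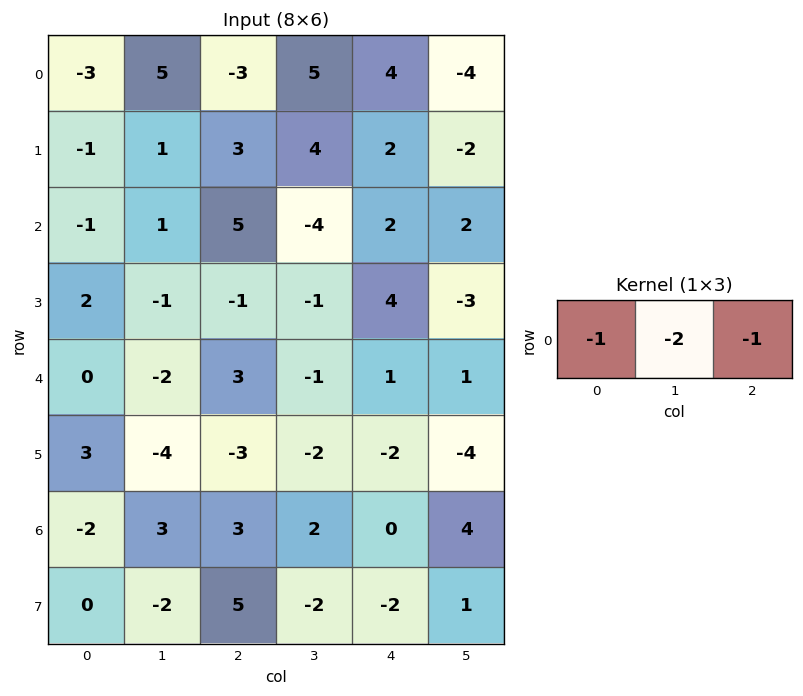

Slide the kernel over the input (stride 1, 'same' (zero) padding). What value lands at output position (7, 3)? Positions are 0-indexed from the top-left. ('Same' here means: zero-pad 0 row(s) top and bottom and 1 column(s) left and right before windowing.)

1

The receptive field on the zero-padded input at this output position is [5 -2 -2]. Elementwise product with the kernel and sum: 5·-1 + -2·-2 + -2·-1.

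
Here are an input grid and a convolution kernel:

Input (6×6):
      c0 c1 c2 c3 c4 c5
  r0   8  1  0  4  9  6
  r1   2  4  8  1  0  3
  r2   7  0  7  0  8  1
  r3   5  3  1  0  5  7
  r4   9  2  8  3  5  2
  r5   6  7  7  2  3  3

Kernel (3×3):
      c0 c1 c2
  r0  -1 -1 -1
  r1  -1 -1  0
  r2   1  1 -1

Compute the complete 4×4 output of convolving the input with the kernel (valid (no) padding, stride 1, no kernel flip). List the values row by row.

-15 -10 -23 -13
-14 -16 -20 -14
-19 -4 -10 -8
-14 -2 -11 -18

Output[0,0]: The receptive field on the input at this output position is [8 1 0 / 2 4 8 / 7 0 7]. Elementwise product with the kernel and sum: 8·-1 + 1·-1 + 0·-1 + 2·-1 + 4·-1 + 7·1 + 0·1 + 7·-1.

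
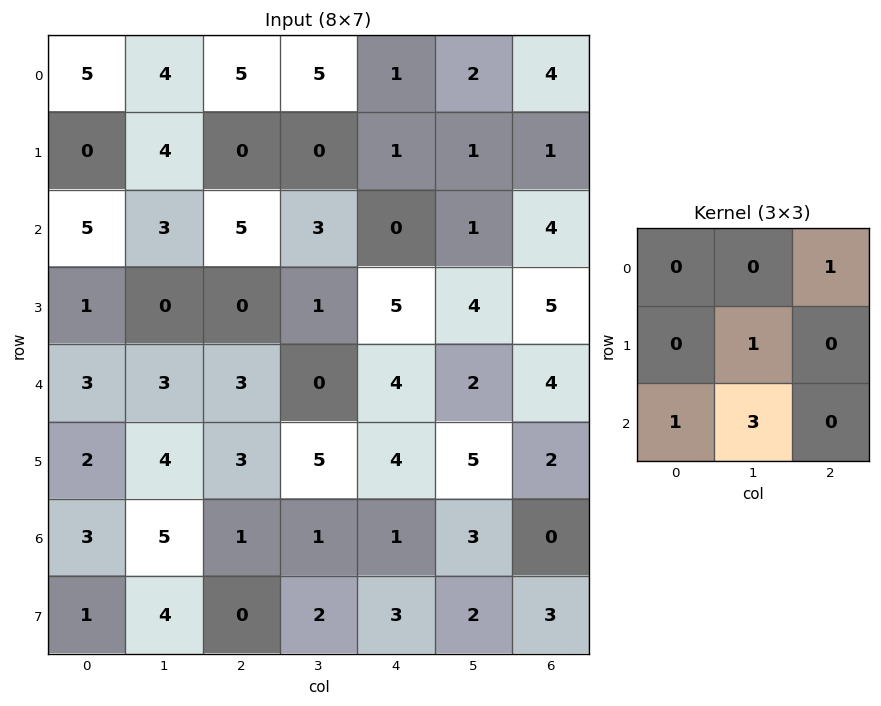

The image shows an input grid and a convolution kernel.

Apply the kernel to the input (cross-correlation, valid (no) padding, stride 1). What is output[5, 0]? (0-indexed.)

21

The receptive field on the input at this output position is [2 4 3 / 3 5 1 / 1 4 0]. Elementwise product with the kernel and sum: 3·1 + 5·1 + 1·1 + 4·3.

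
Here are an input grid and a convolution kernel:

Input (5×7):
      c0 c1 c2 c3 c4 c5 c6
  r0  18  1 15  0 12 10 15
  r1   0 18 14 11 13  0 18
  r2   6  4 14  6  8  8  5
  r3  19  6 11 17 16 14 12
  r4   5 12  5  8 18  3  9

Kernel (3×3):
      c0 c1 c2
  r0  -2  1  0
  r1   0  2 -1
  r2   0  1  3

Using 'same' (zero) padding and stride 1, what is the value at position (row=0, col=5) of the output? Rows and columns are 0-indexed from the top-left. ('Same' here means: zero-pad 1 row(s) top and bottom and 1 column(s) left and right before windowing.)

59

The receptive field on the zero-padded input at this output position is [0 0 0 / 12 10 15 / 13 0 18]. Elementwise product with the kernel and sum: 0·-2 + 0·1 + 10·2 + 15·-1 + 0·1 + 18·3.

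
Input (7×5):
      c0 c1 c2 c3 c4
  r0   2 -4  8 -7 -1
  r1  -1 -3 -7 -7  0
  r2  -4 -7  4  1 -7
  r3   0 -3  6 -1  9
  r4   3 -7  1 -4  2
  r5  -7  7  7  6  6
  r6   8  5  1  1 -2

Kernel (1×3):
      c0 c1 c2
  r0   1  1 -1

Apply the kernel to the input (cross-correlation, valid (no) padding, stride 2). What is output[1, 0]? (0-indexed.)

The receptive field on the input at this output position is [-4 -7 4]. Elementwise product with the kernel and sum: -4·1 + -7·1 + 4·-1.

-15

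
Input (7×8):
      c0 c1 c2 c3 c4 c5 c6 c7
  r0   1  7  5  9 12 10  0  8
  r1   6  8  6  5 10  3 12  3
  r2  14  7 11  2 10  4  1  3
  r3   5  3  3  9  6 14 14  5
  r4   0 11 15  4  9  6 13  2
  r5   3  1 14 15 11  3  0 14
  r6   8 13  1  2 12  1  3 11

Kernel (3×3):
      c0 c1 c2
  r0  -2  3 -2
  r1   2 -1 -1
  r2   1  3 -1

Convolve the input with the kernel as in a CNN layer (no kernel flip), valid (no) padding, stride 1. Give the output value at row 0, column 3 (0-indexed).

23

The receptive field on the input at this output position is [9 12 10 / 5 10 3 / 2 10 4]. Elementwise product with the kernel and sum: 9·-2 + 12·3 + 10·-2 + 5·2 + 10·-1 + 3·-1 + 2·1 + 10·3 + 4·-1.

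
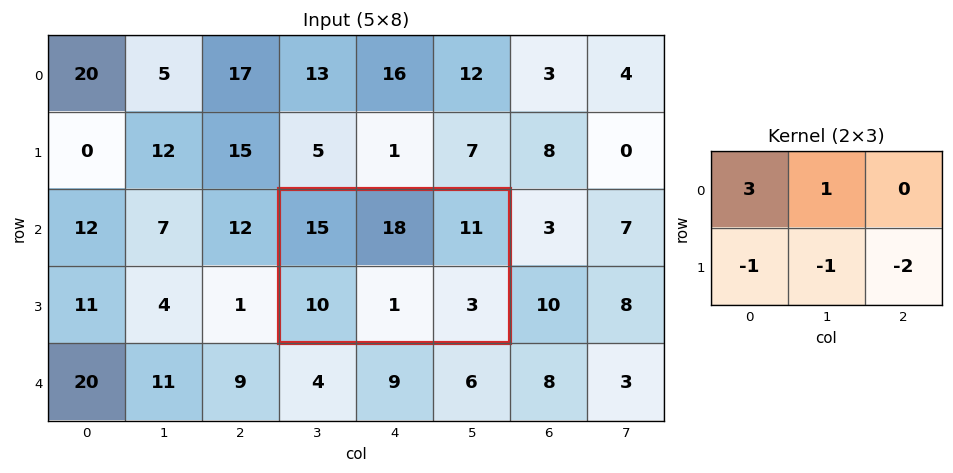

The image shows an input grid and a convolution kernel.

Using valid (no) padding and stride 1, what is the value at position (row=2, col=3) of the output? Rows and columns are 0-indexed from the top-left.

The receptive field on the input at this output position is [15 18 11 / 10 1 3]. Elementwise product with the kernel and sum: 15·3 + 18·1 + 10·-1 + 1·-1 + 3·-2.

46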